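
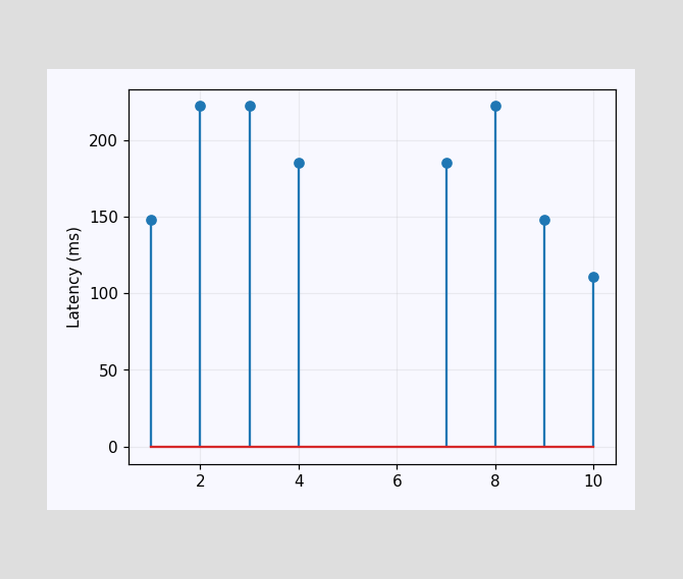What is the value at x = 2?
222ms

The stem at x=2 reaches 222ms.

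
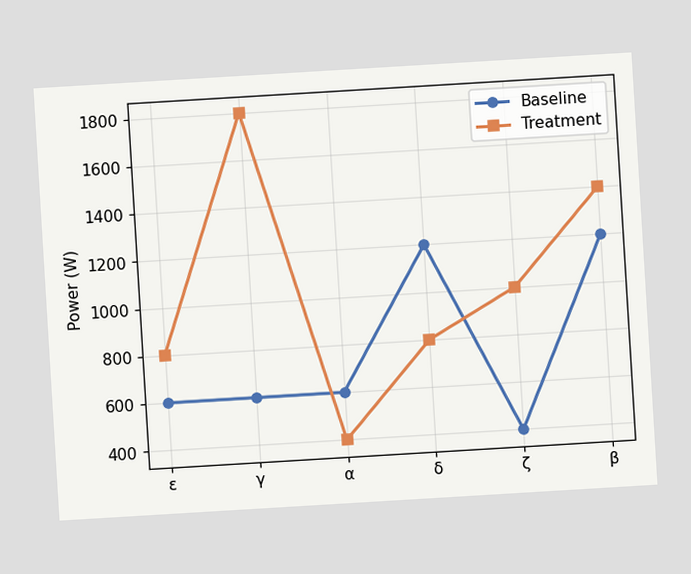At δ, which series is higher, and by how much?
The chart is tilted about 3° counter-clockwise. At δ, Baseline sits above the other line by 400W.

Baseline, by 400W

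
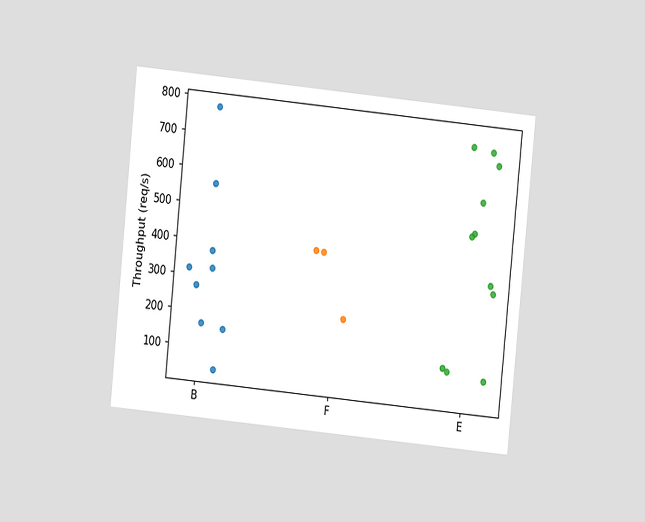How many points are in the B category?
The chart is tilted about 6° clockwise and viewed at a slight angle. Counting the markers in the B column gives 9.

9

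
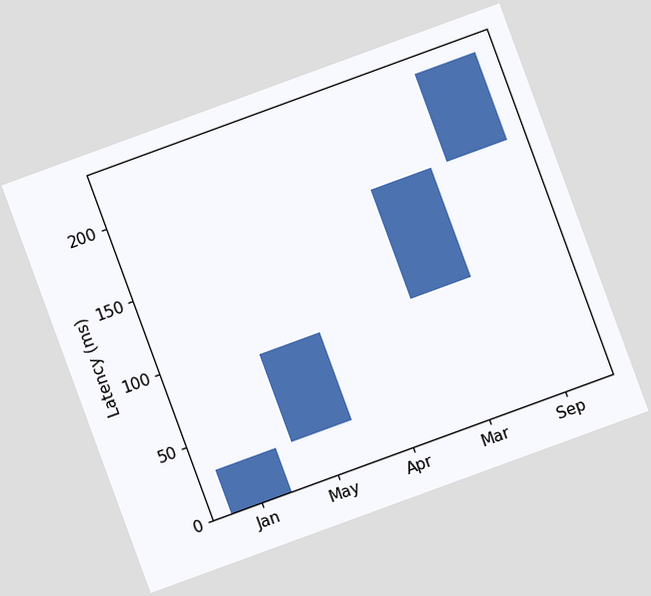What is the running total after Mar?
The chart is tilted about 20° counter-clockwise. After Mar the running total reaches 165ms.

165ms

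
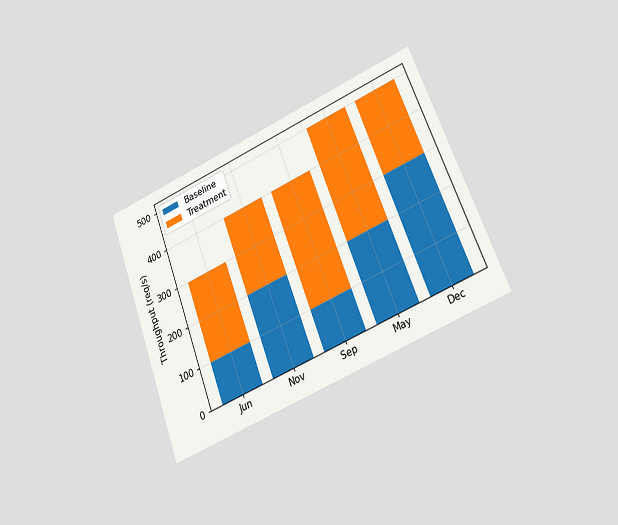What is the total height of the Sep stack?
The chart is tilted about 21° counter-clockwise and viewed at a slight angle. The Sep stack's top reaches 400req/s on the y-axis.

400req/s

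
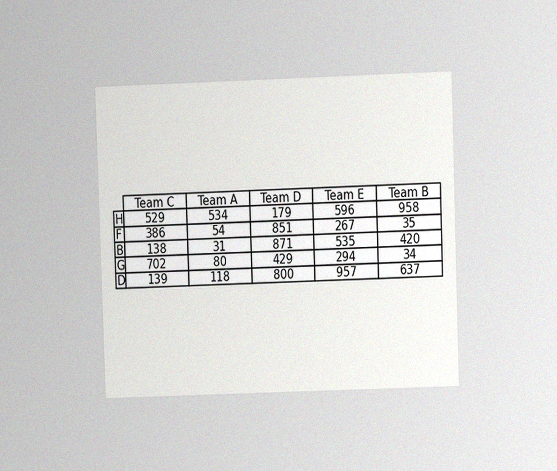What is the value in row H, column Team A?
The chart is viewed at a slight angle, with some photo noise. The (H, Team A) cell reads 534.

534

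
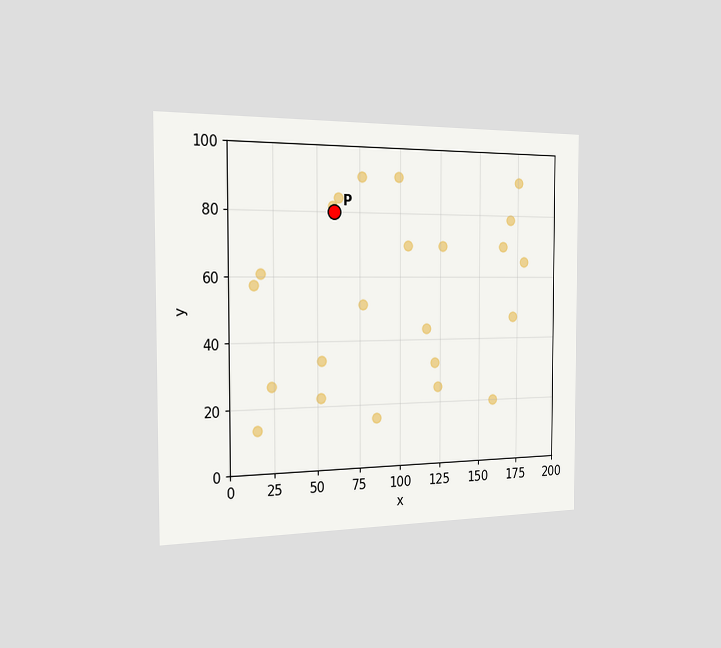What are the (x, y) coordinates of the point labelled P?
The chart is viewed slightly from the left. Following the gridlines from P to each axis, P sits at (60, 80).

(60, 80)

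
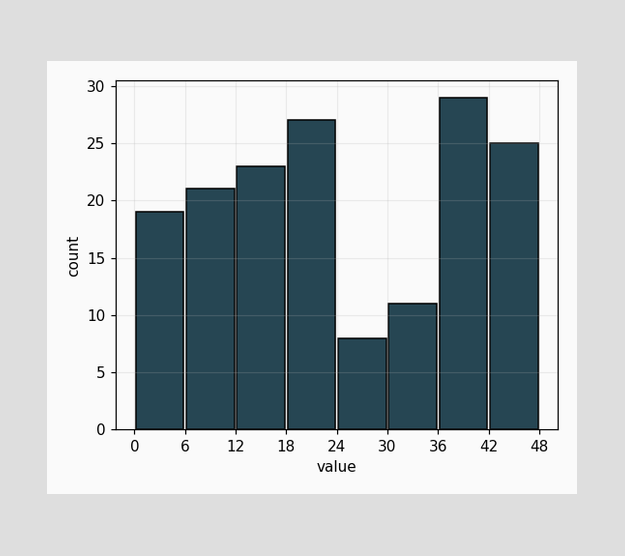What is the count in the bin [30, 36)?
11

The [30, 36) bin has height 11.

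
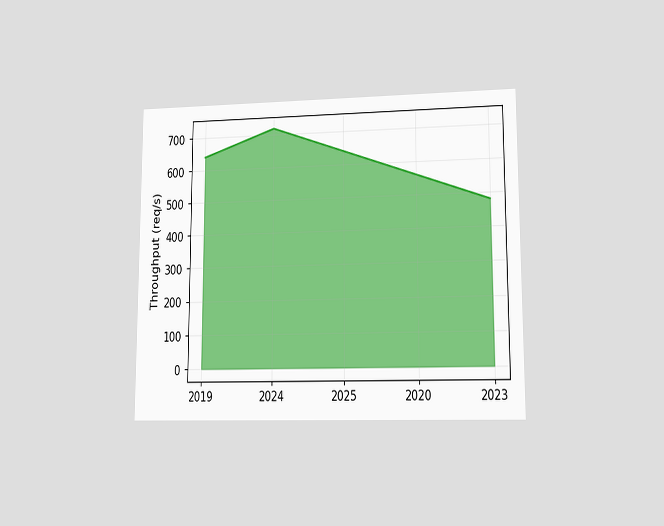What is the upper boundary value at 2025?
The chart is viewed at a slight angle. At 2025 the upper boundary is at 640req/s.

640req/s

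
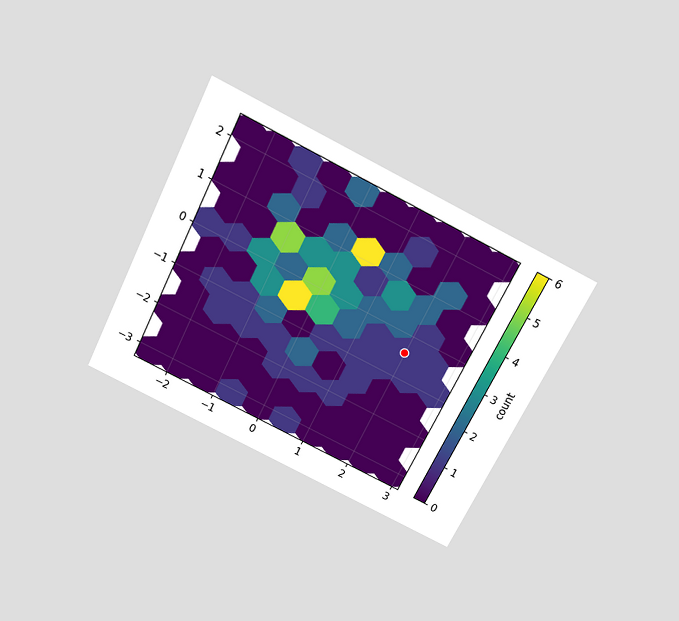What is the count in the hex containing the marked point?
1

The chart is tilted about 26° clockwise and viewed slightly from above. The marked hex reads 1 on the colorbar.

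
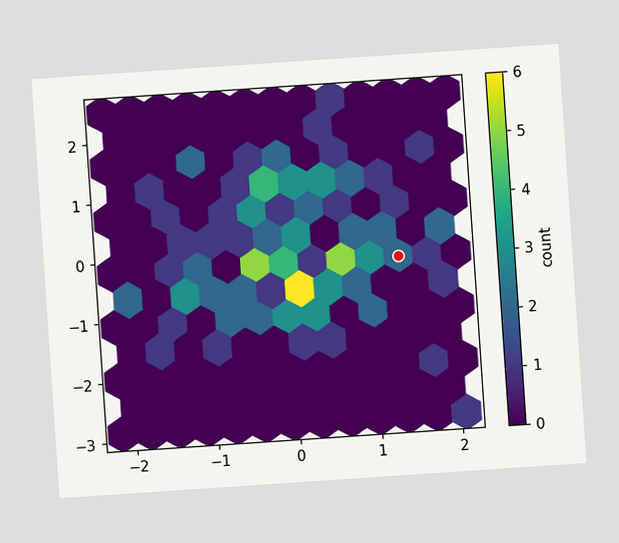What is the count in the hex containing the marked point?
The chart is tilted about 4° counter-clockwise. The marked hex reads 2 on the colorbar.

2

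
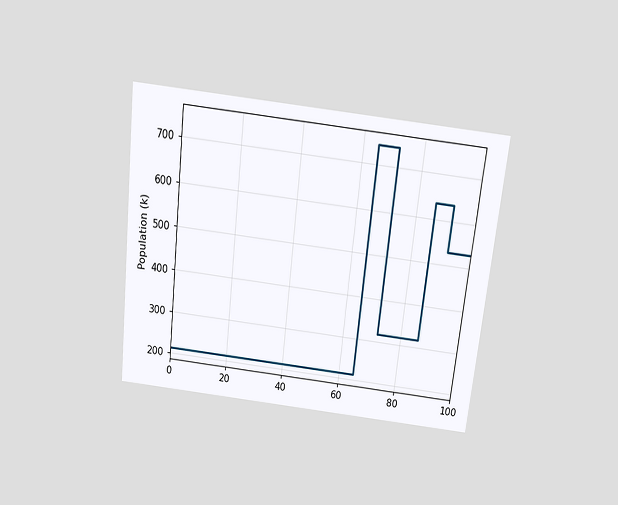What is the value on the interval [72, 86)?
The chart is tilted about 6° clockwise and viewed slightly from above. On [72, 86) the step sits at 318k.

318k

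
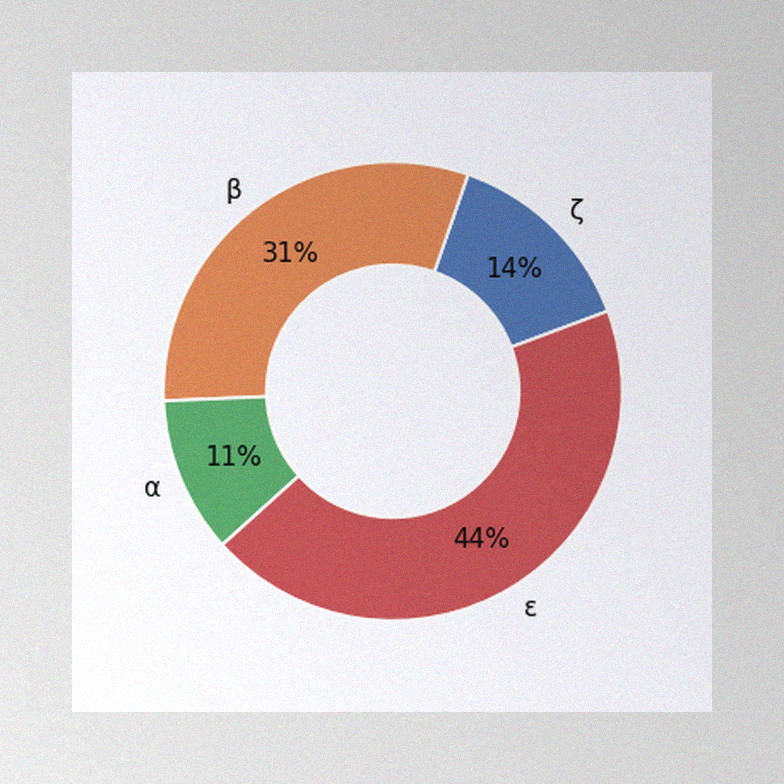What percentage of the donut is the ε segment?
The image has some photo noise and uneven lighting. The ε segment takes up 44% of the ring.

44%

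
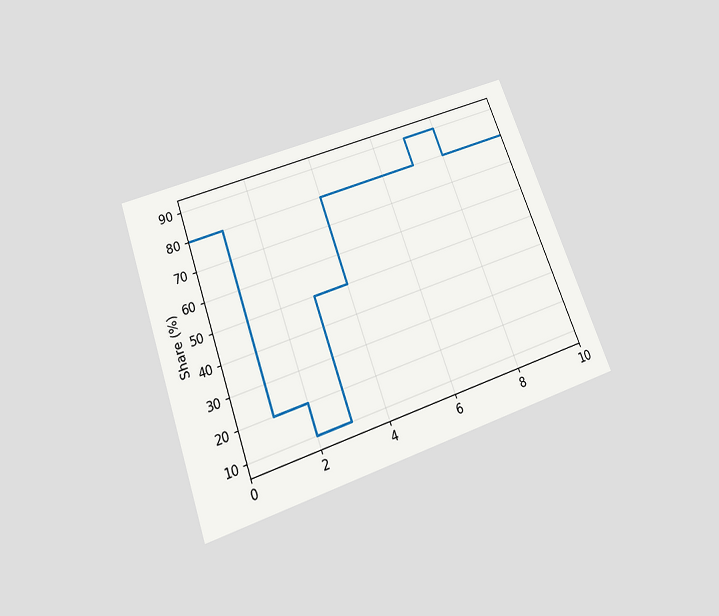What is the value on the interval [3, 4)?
50%

The chart is tilted about 20° counter-clockwise and viewed slightly from below. On [3, 4) the step sits at 50%.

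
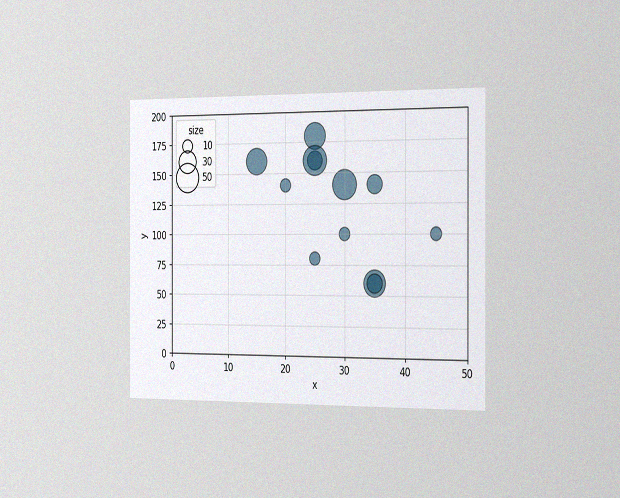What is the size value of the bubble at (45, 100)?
The chart is viewed slightly from the right, with some photo noise. Matching the bubble at (45, 100) against the size legend gives 10.

10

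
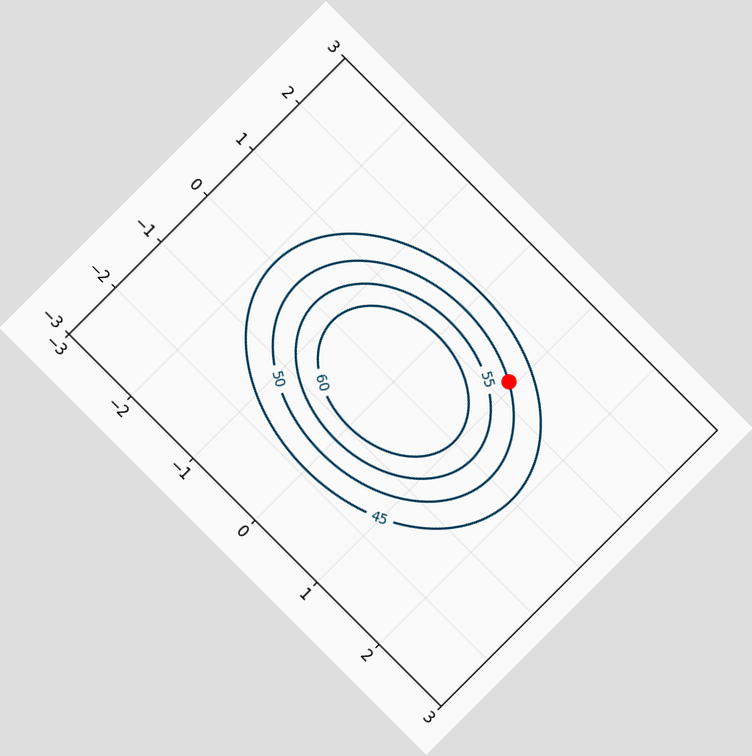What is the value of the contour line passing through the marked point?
The chart is tilted about 45° clockwise. The marked point sits on the contour labelled 50.

50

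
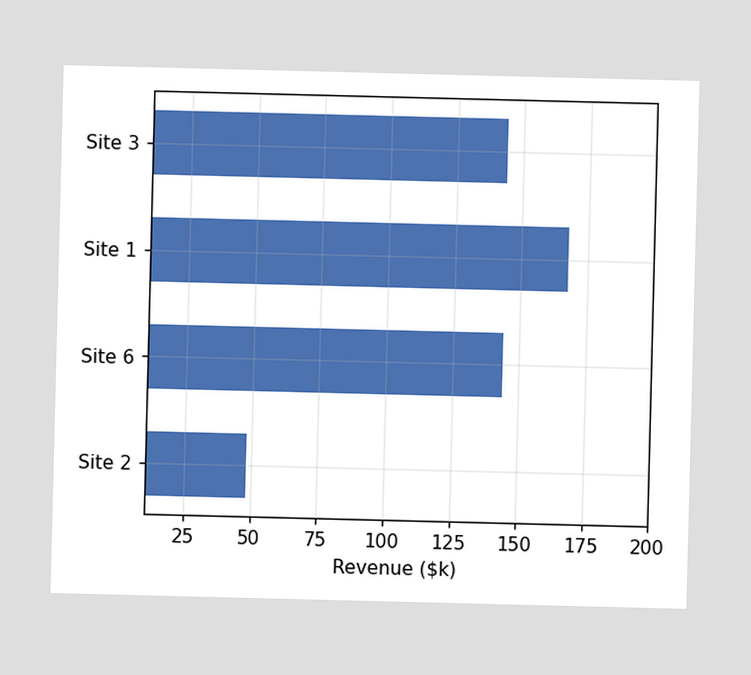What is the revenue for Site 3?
$144k

Reading along the chart's x-axis, the Site 3 bar reaches $144k.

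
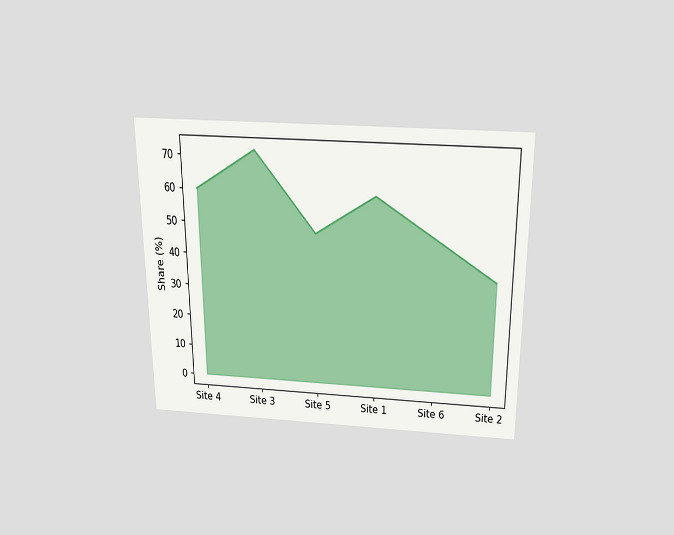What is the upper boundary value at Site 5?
The chart is viewed slightly from above. At Site 5 the upper boundary is at 48%.

48%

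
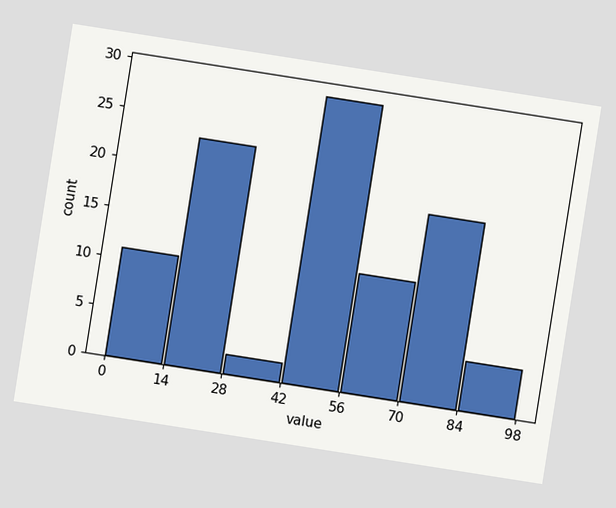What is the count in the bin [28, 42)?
The chart is tilted about 9° clockwise. The [28, 42) bin has height 2.

2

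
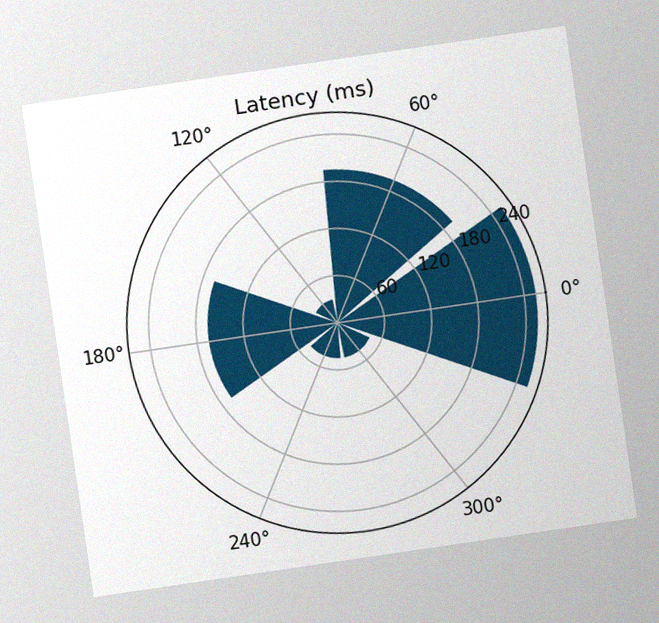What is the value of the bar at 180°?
The chart is tilted about 8° counter-clockwise, with some photo noise. The bar at 180° reaches 165ms on the radial axis.

165ms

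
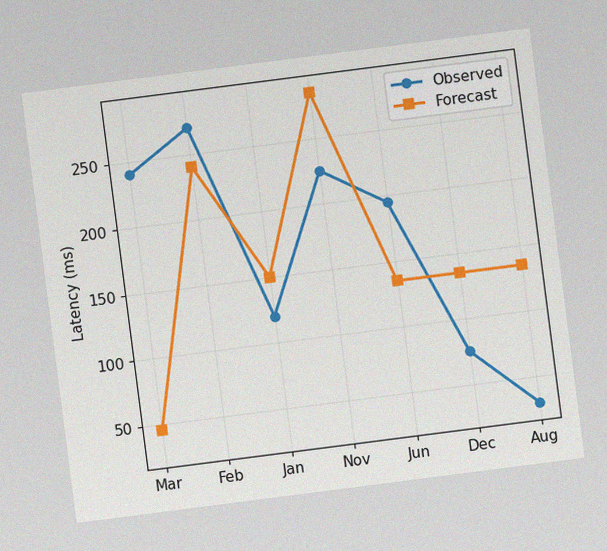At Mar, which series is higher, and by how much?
Observed, by 195ms

The chart is tilted about 7° counter-clockwise, with some photo noise. At Mar, Observed sits above the other line by 195ms.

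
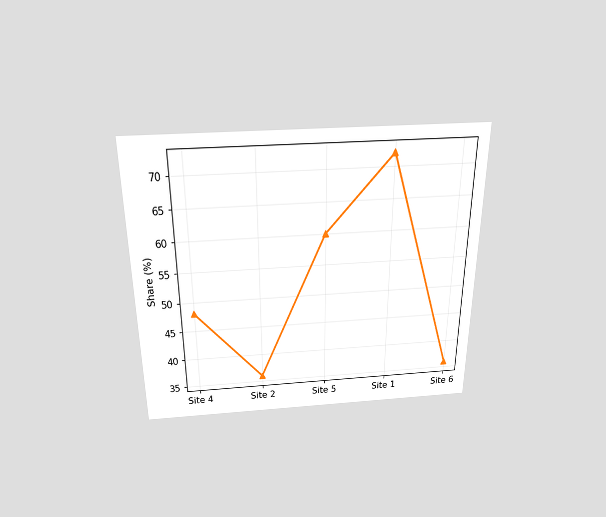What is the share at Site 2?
36%

The chart is viewed slightly from above. At Site 2, the line is at 36%.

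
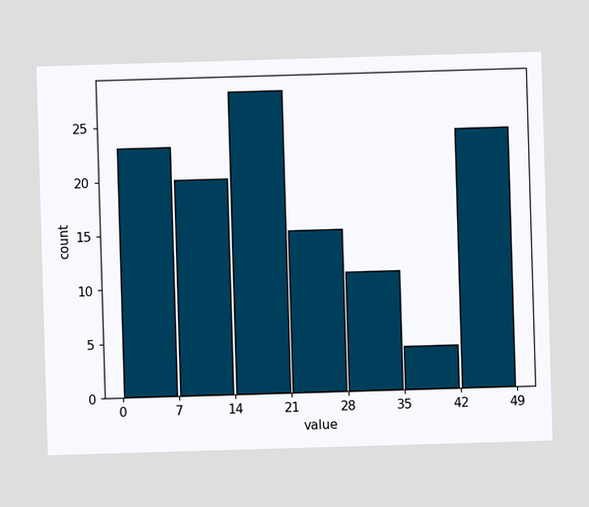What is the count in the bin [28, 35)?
11

The [28, 35) bin has height 11.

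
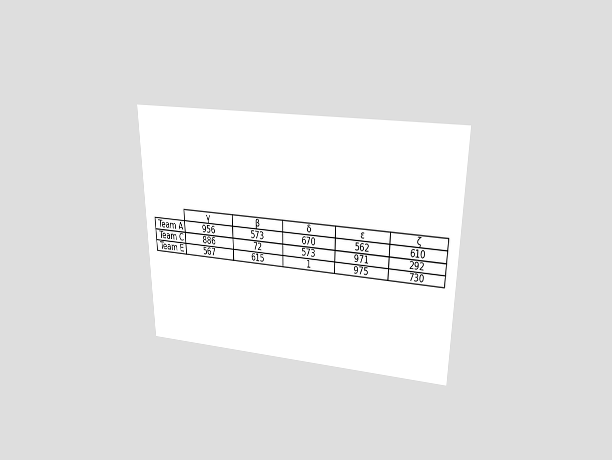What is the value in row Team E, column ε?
The chart is viewed slightly from above. The (Team E, ε) cell reads 975.

975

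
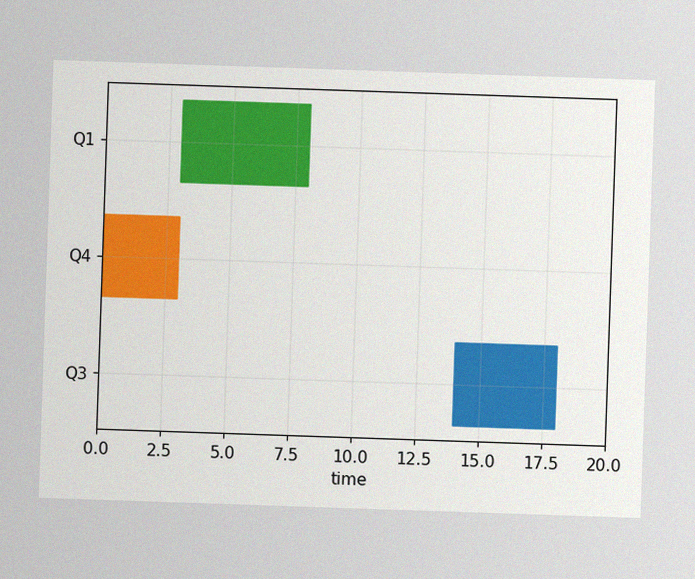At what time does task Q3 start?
14

The image has some photo noise and uneven lighting. The Q3 bar begins at t=14.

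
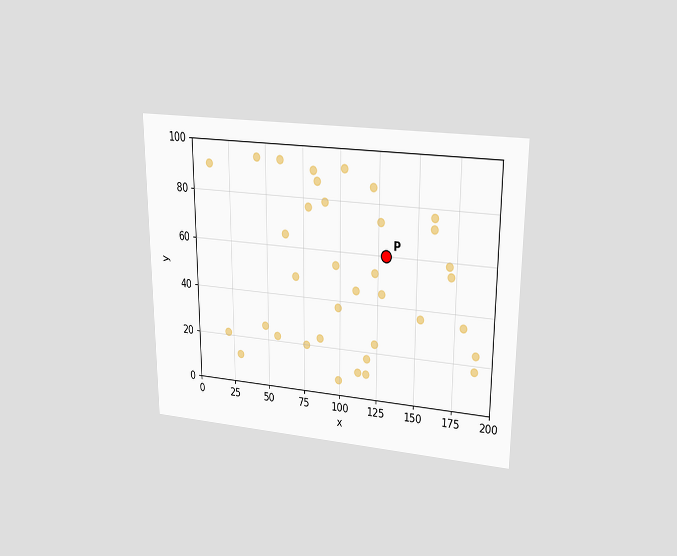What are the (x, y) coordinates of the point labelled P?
(130, 60)

The chart is viewed at a slight angle. Following the gridlines from P to each axis, P sits at (130, 60).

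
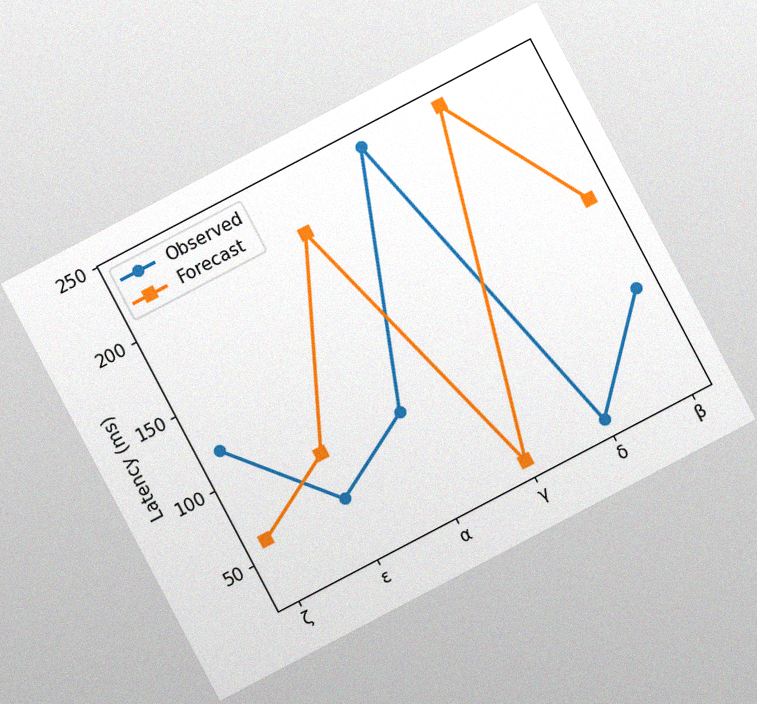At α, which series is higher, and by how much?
Forecast, by 120ms

The chart is tilted about 28° counter-clockwise, with some photo noise. At α, Forecast sits above the other line by 120ms.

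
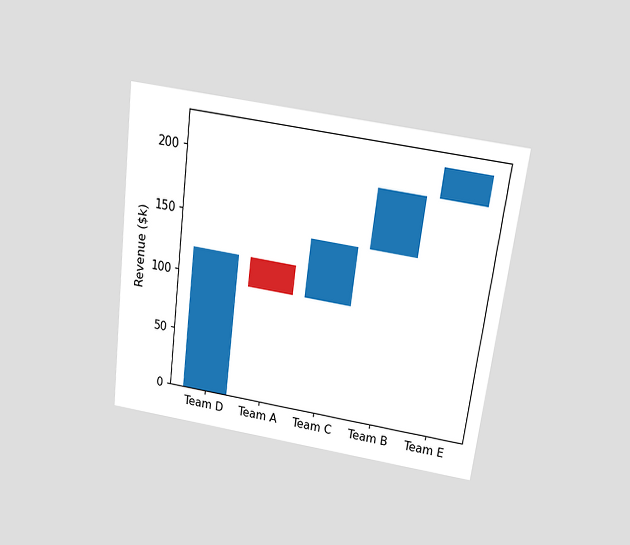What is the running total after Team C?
The chart is tilted about 7° clockwise and viewed slightly from above. After Team C the running total reaches $144k.

$144k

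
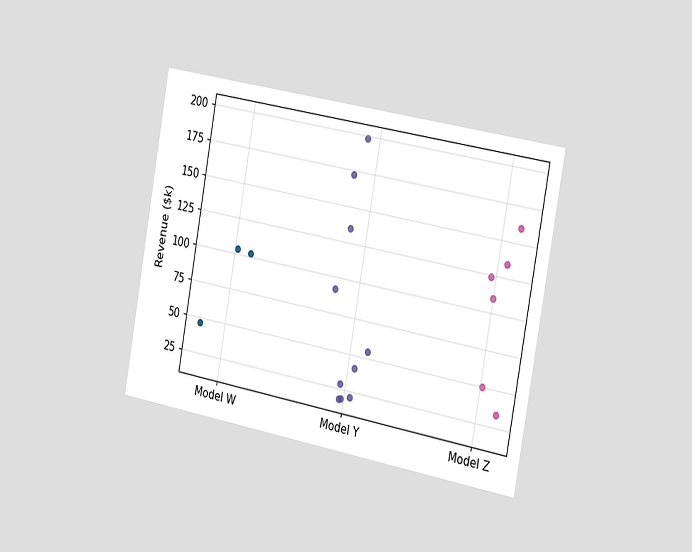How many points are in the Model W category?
The chart is tilted about 10° clockwise and viewed slightly from the right. Counting the markers in the Model W column gives 3.

3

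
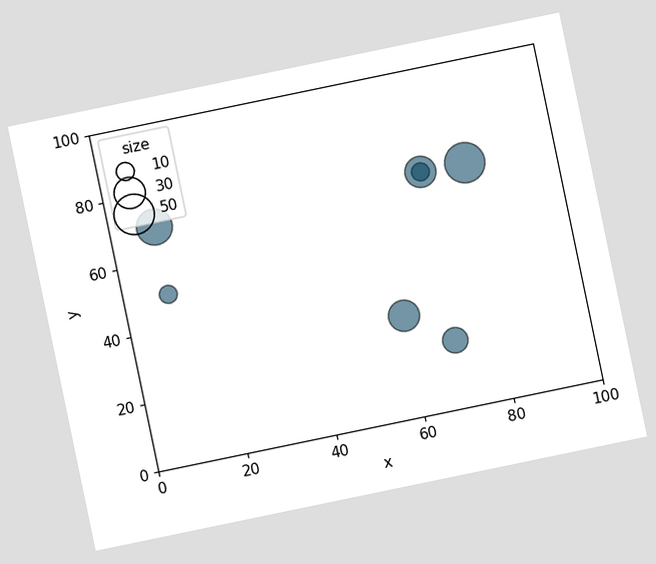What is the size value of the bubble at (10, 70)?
The chart is tilted about 12° counter-clockwise. Matching the bubble at (10, 70) against the size legend gives 40.

40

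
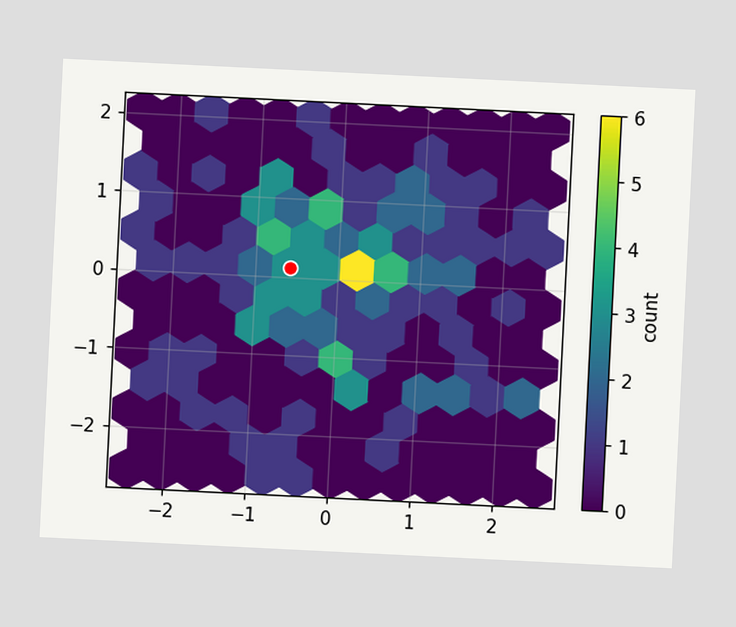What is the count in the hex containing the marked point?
The chart is tilted about 3° clockwise. The marked hex reads 3 on the colorbar.

3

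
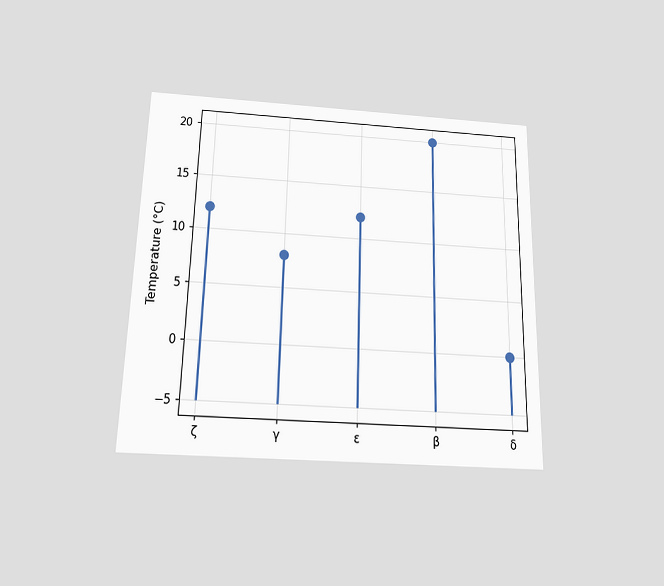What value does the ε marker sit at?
12°C

The chart is viewed slightly from below. The ε marker sits at 12°C.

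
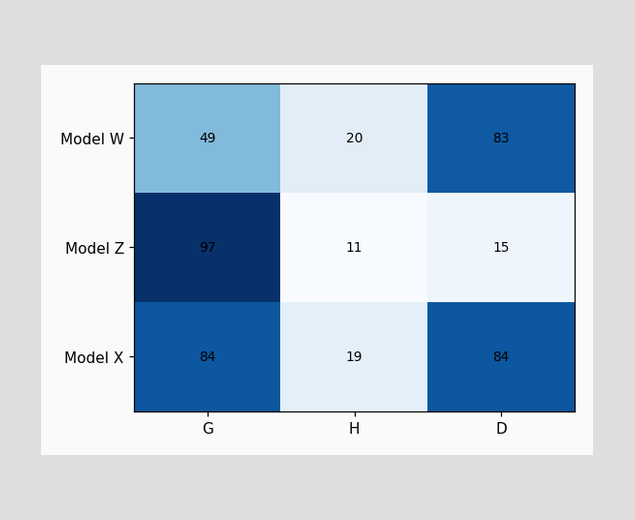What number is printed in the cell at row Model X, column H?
19

The (Model X, H) cell reads 19.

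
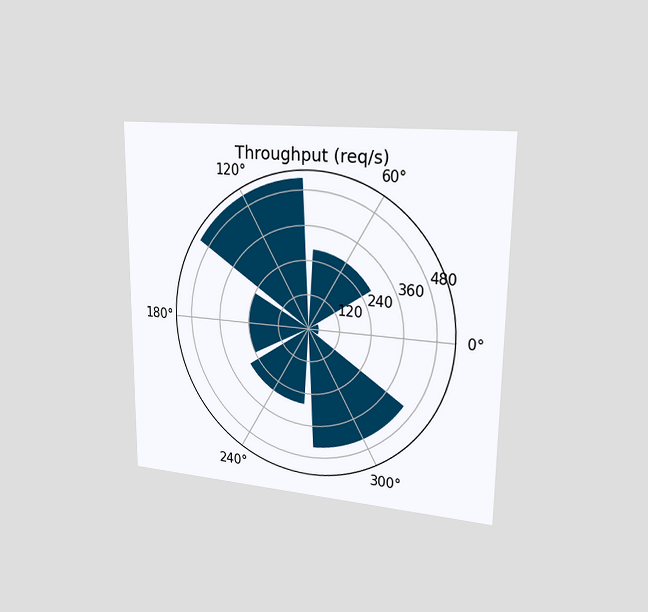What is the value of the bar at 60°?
The chart is viewed slightly from the right. The bar at 60° reaches 280req/s on the radial axis.

280req/s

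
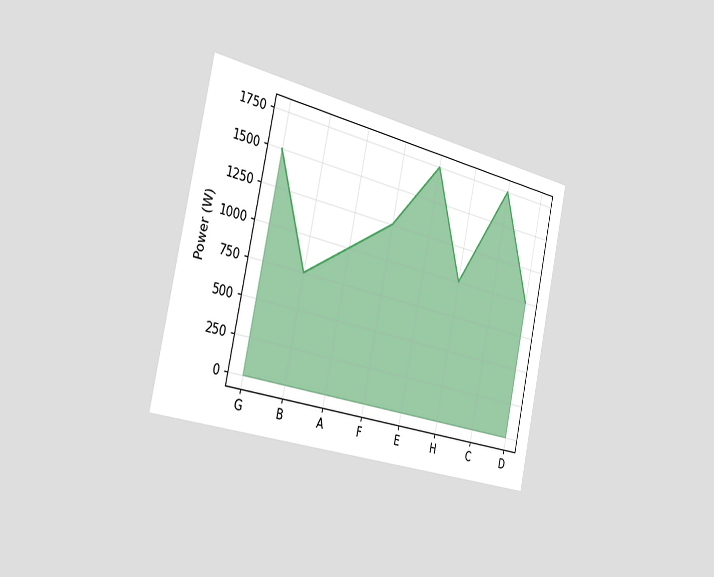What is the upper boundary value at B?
The chart is tilted about 12° clockwise and viewed slightly from the left. At B the upper boundary is at 750W.

750W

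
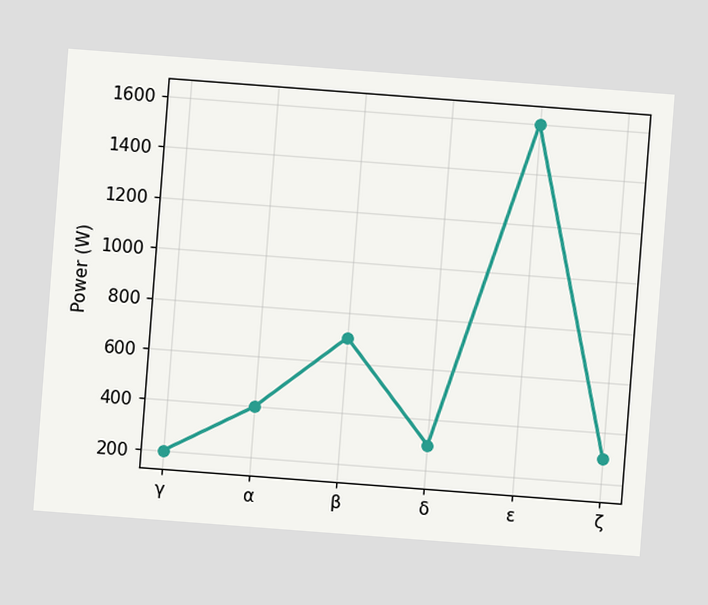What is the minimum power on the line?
The chart is tilted about 4° clockwise. The lowest point is at γ, and reading across to the y-axis gives 200W.

200W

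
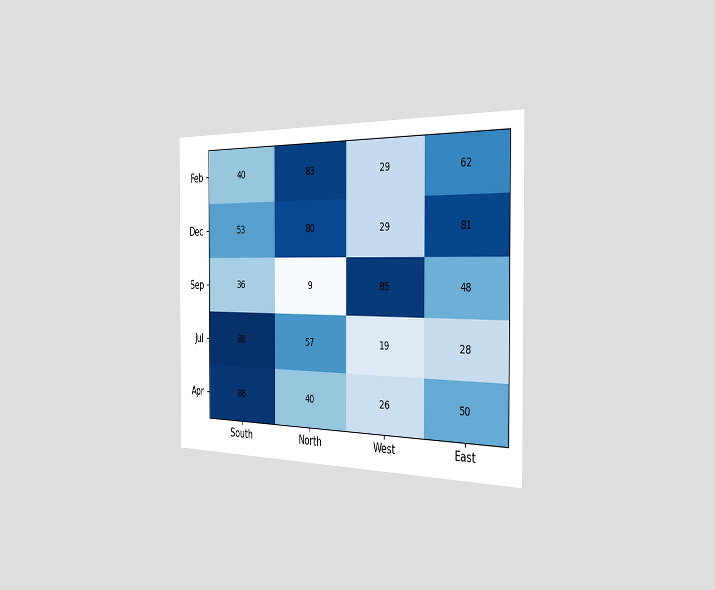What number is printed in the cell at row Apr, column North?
40

The chart is viewed slightly from the right. The (Apr, North) cell reads 40.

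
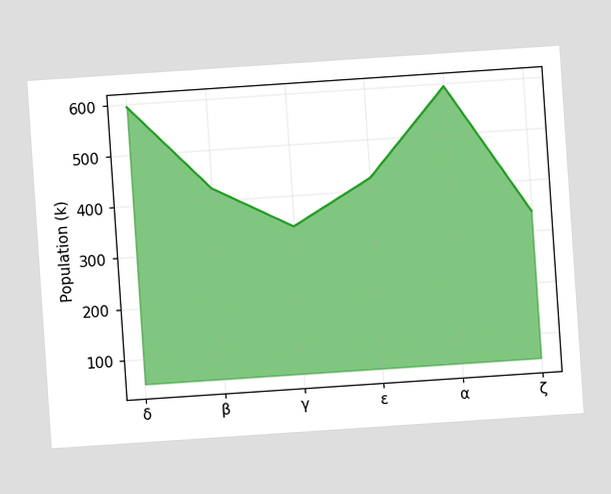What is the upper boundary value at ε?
The chart is tilted about 4° counter-clockwise. At ε the upper boundary is at 425k.

425k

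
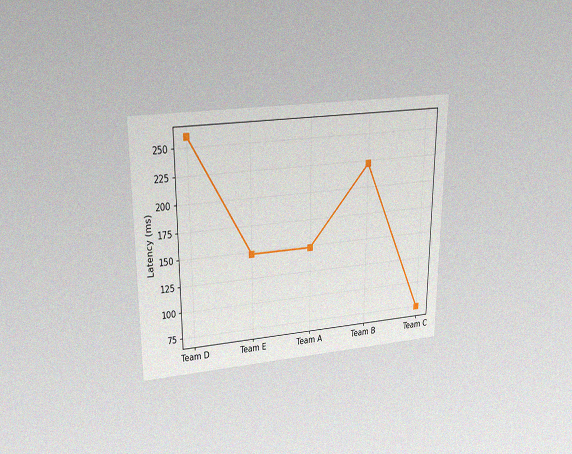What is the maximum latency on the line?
The chart is viewed slightly from above, with some photo noise. The highest point is at Team D, and reading across to the y-axis gives 259ms.

259ms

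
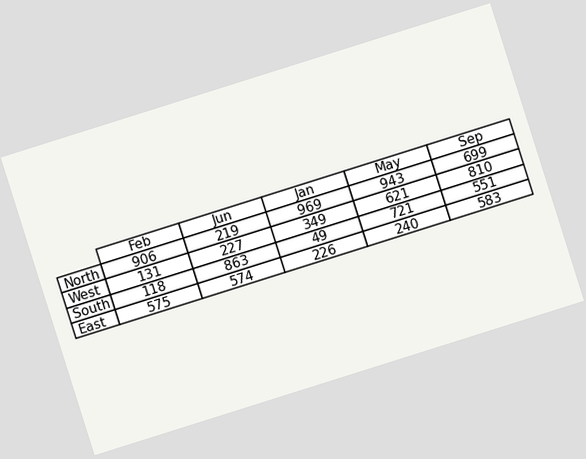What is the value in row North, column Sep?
699

The chart is tilted about 18° counter-clockwise. The (North, Sep) cell reads 699.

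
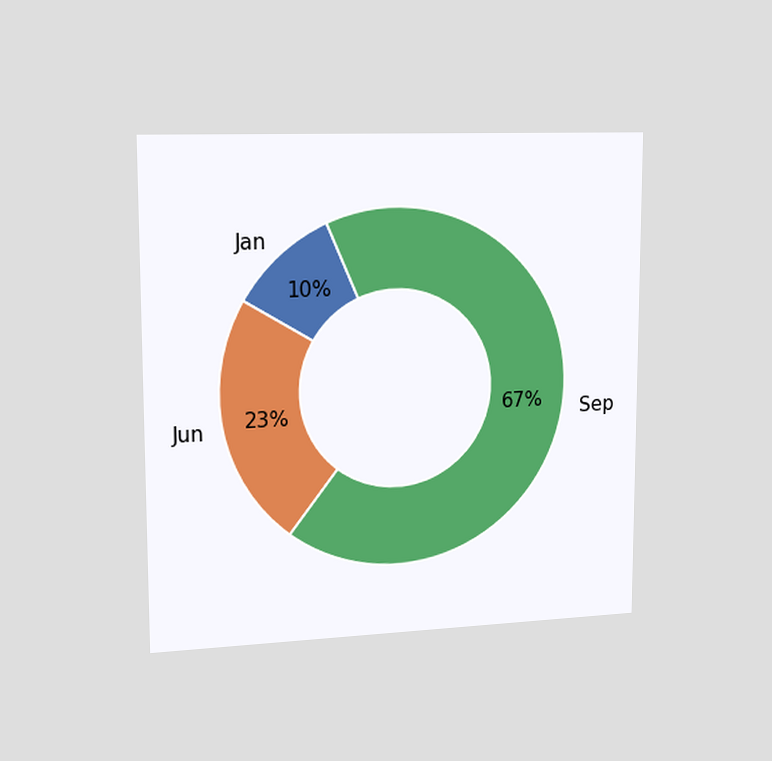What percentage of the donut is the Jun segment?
23%

The chart is viewed slightly from the left. The Jun segment takes up 23% of the ring.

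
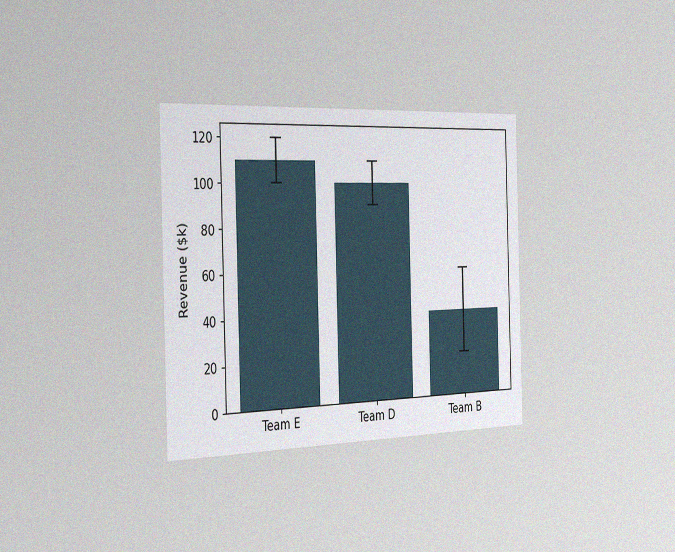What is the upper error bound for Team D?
$110k

The chart is viewed slightly from the left, with some photo noise. The Team D bar's upper whisker reaches $110k.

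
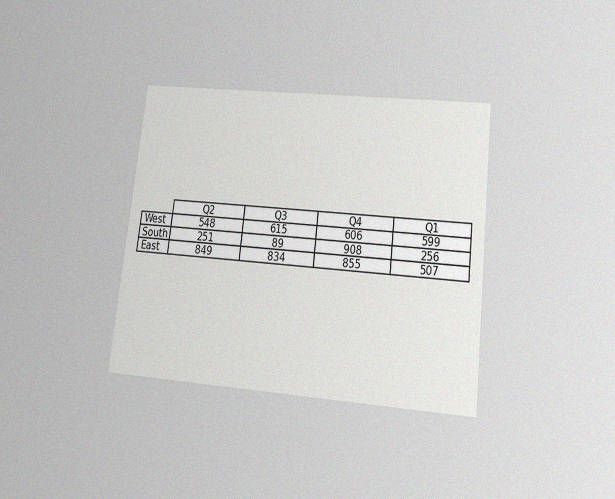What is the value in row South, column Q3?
89

The chart is tilted about 7° clockwise and viewed slightly from below, with some photo noise. The (South, Q3) cell reads 89.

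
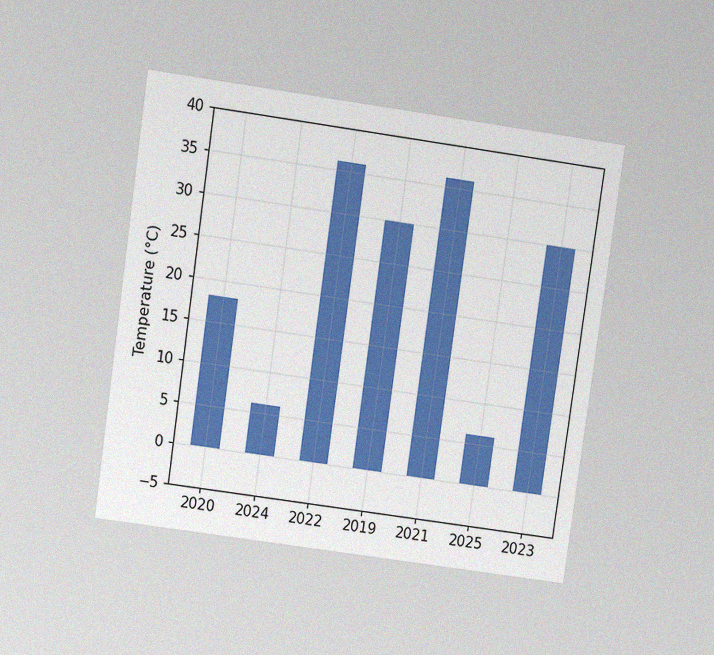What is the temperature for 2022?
The chart is tilted about 8° clockwise and viewed at a slight angle, with some photo noise. Reading along the chart's y-axis, the 2022 bar reaches 36°C.

36°C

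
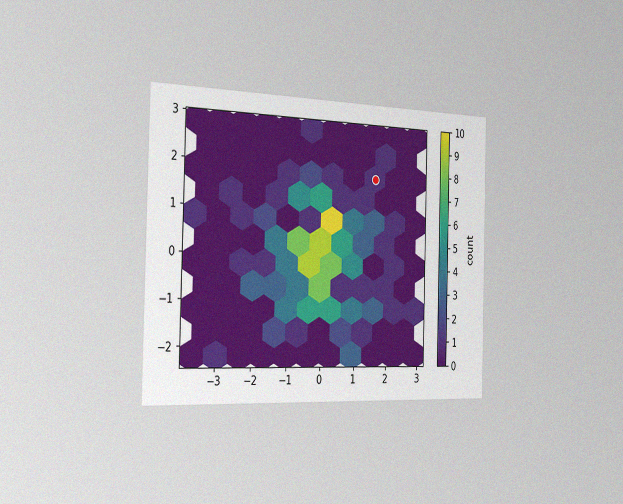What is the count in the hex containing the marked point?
The chart is viewed slightly from the left, with some photo noise. The marked hex reads 1 on the colorbar.

1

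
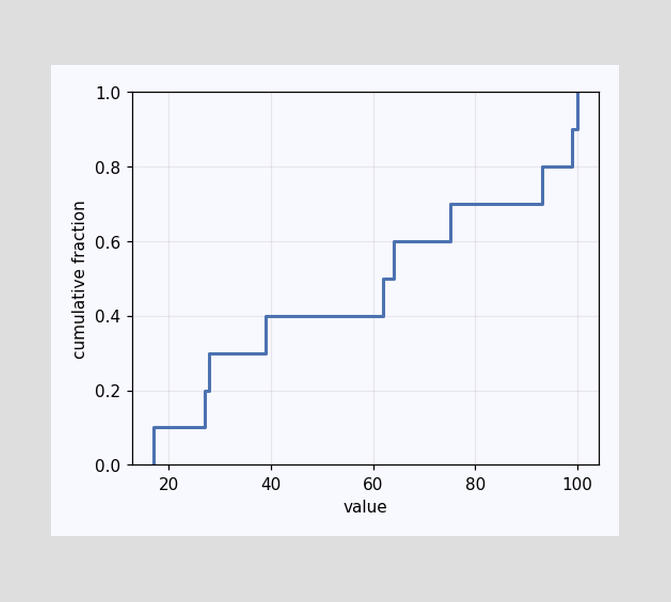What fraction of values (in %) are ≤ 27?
At x=27 the ECDF step is at 20%.

20%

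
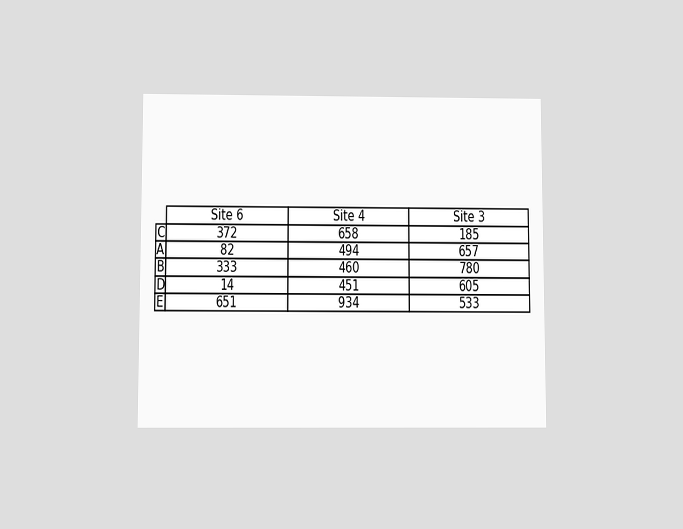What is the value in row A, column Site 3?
The chart is viewed slightly from below. The (A, Site 3) cell reads 657.

657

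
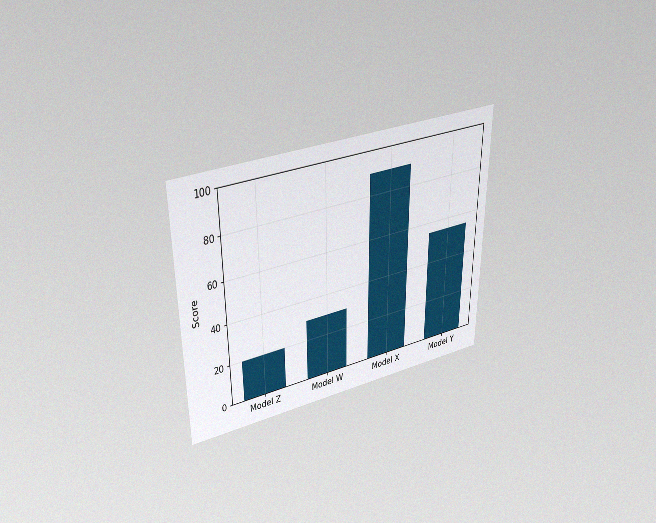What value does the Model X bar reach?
The chart is viewed slightly from above, with some photo noise. Reading along the chart's y-axis, the Model X bar reaches 90.

90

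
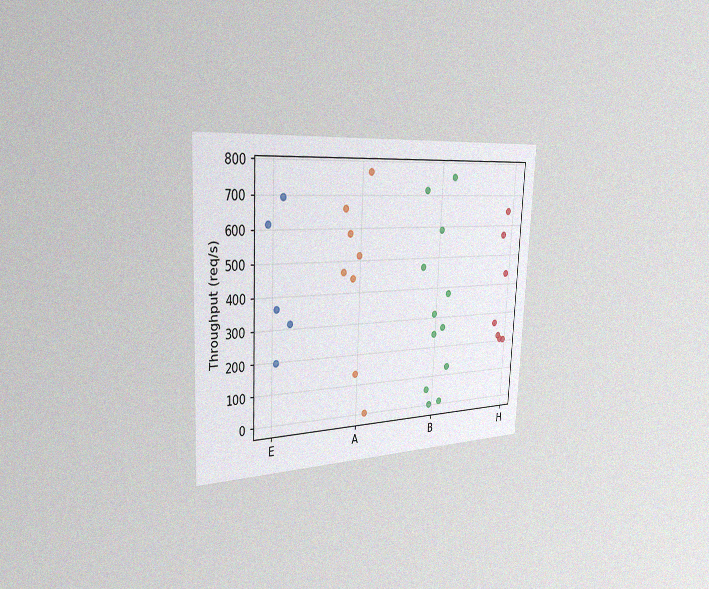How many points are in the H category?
The chart is tilted about 3° clockwise and viewed slightly from the left, with some photo noise. Counting the markers in the H column gives 7.

7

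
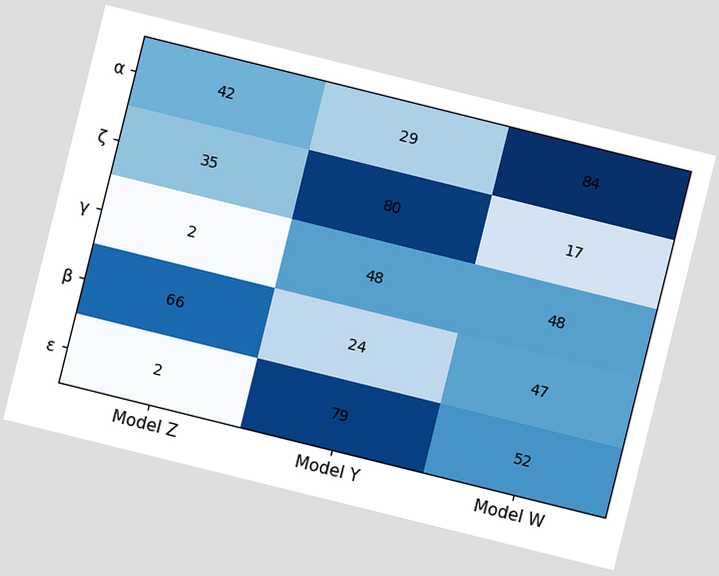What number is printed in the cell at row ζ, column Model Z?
The chart is tilted about 14° clockwise. The (ζ, Model Z) cell reads 35.

35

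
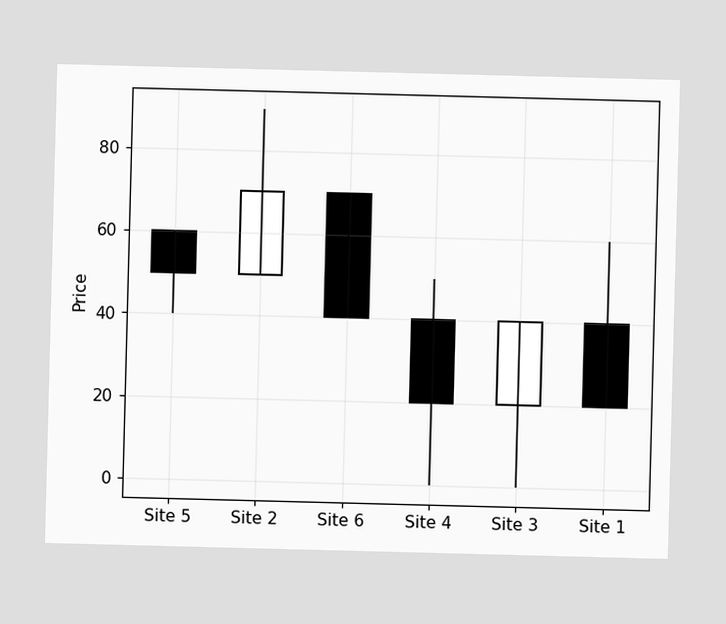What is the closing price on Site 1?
20

The Site 1 candle closes at 20.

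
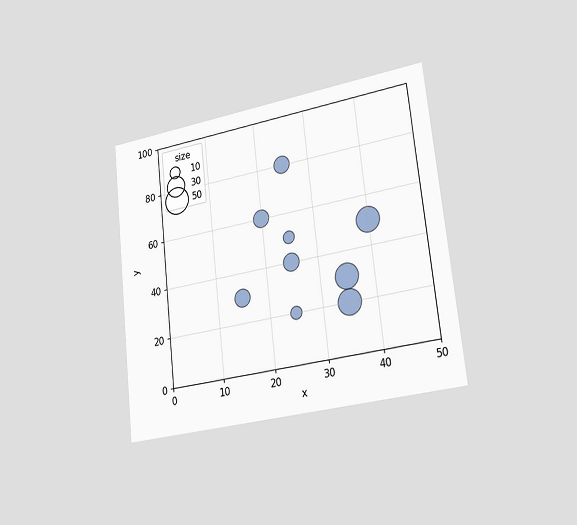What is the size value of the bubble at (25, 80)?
20

The chart is tilted about 6° counter-clockwise and viewed slightly from the right. Matching the bubble at (25, 80) against the size legend gives 20.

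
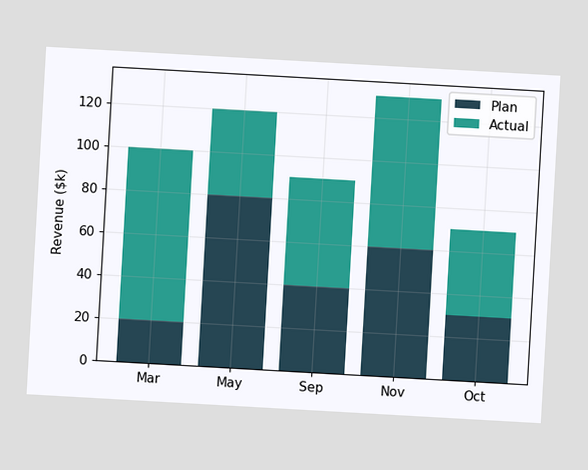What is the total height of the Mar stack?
The chart is tilted about 3° clockwise. The Mar stack's top reaches $100k on the y-axis.

$100k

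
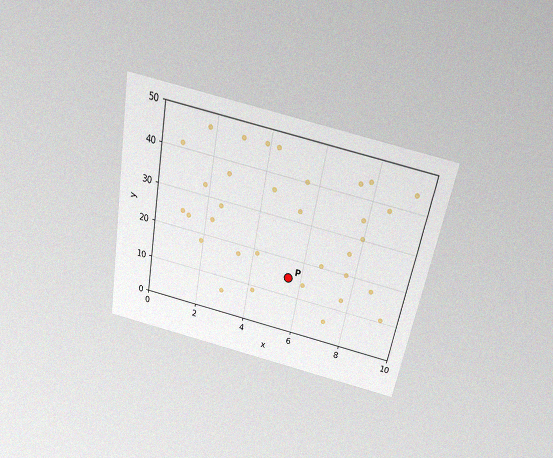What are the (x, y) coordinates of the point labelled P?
The chart is tilted about 11° clockwise and viewed slightly from above, with some photo noise. Following the gridlines from P to each axis, P sits at (5.5, 15).

(5.5, 15)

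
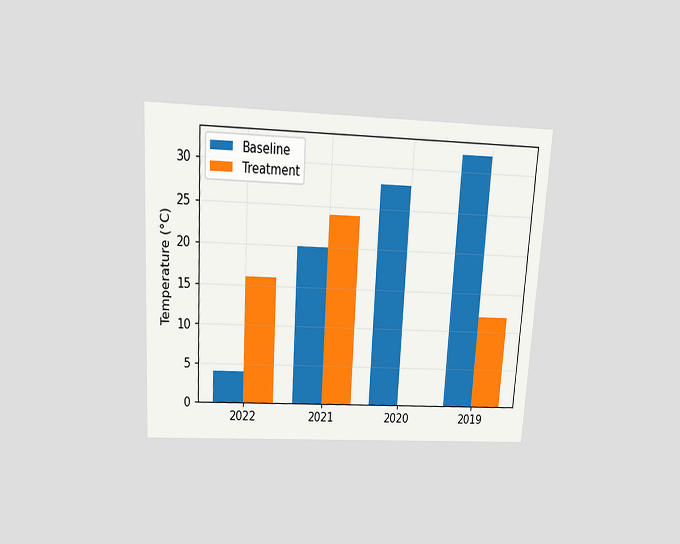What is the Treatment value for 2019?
The chart is tilted about 3° clockwise and viewed slightly from above. The Treatment bar at 2019 reaches 12°C on the y-axis.

12°C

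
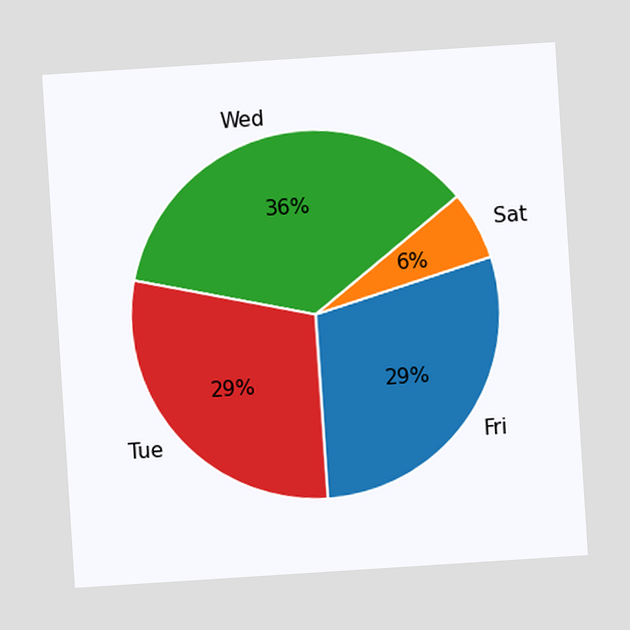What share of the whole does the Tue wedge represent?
29%

The chart is tilted about 4° counter-clockwise. The Tue slice takes up 29% of the pie.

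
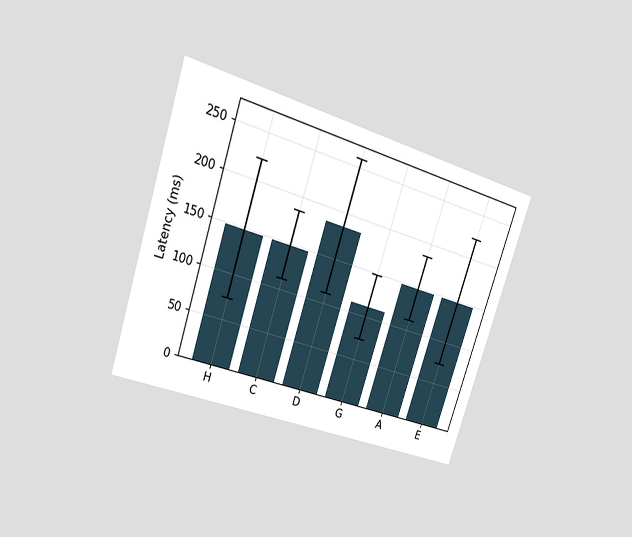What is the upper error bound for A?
185ms

The chart is tilted about 18° clockwise and viewed at a slight angle. The A bar's upper whisker reaches 185ms.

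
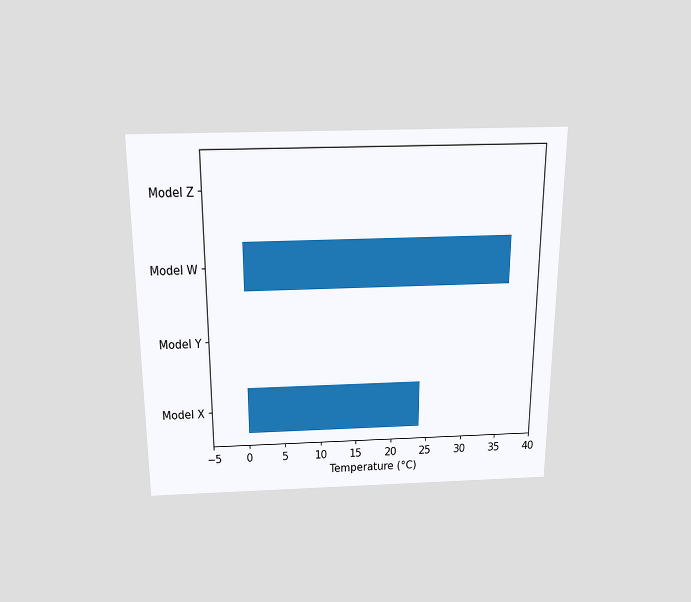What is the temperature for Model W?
36°C

The chart is viewed slightly from above. Reading along the chart's x-axis, the Model W bar reaches 36°C.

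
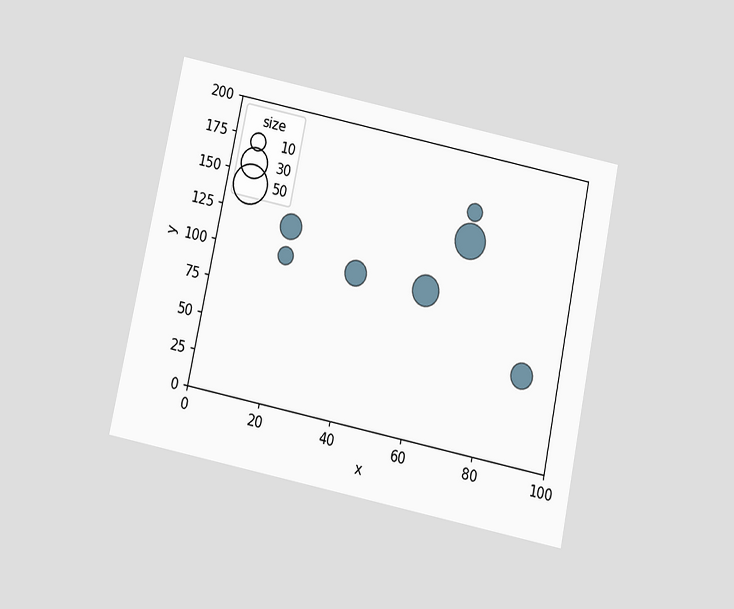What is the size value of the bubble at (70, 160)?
10

The chart is tilted about 12° clockwise and viewed slightly from below. Matching the bubble at (70, 160) against the size legend gives 10.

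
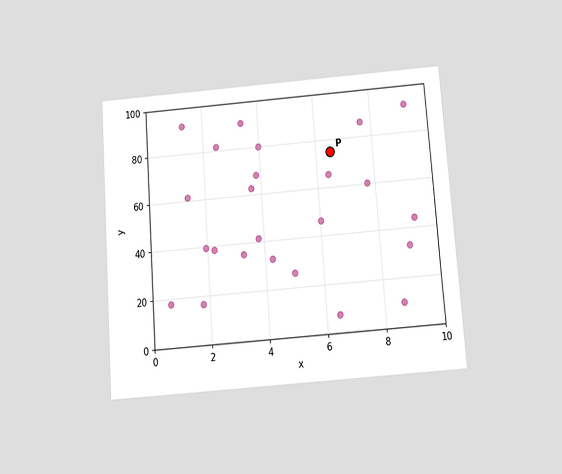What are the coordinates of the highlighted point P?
(6.5, 75)

The chart is tilted about 4° counter-clockwise and viewed slightly from below. Following the gridlines from P to each axis, P sits at (6.5, 75).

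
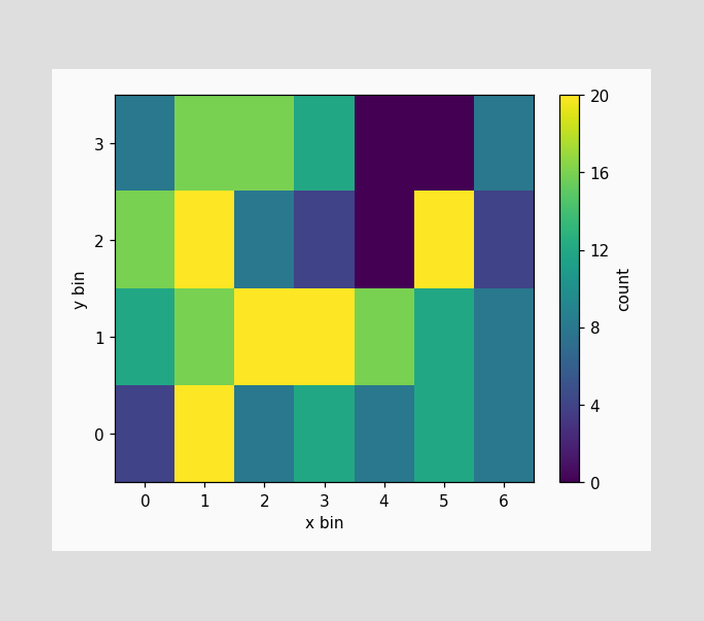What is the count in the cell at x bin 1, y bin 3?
Matching the cell (1, 3) against the colorbar gives 16.

16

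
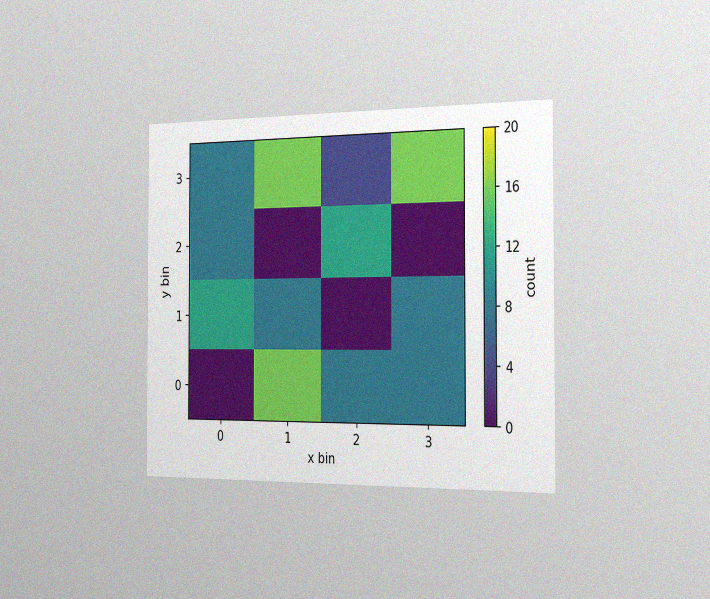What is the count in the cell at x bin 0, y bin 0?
0

The chart is viewed slightly from the right, with some photo noise. Matching the cell (0, 0) against the colorbar gives 0.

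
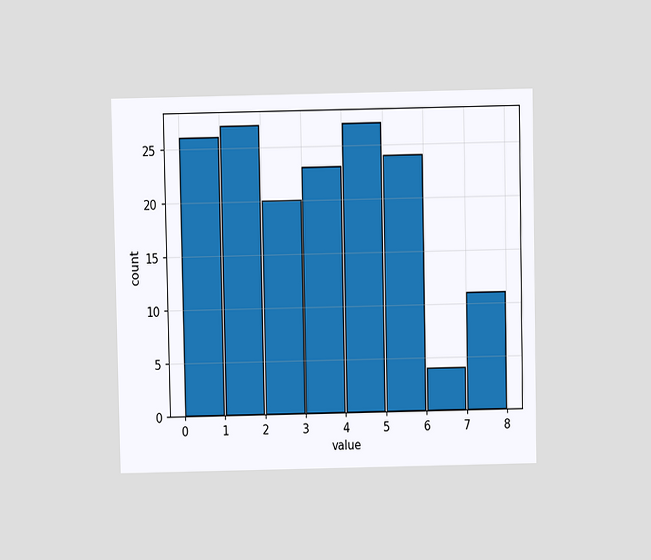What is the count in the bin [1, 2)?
27

The chart is viewed slightly from above. The [1, 2) bin has height 27.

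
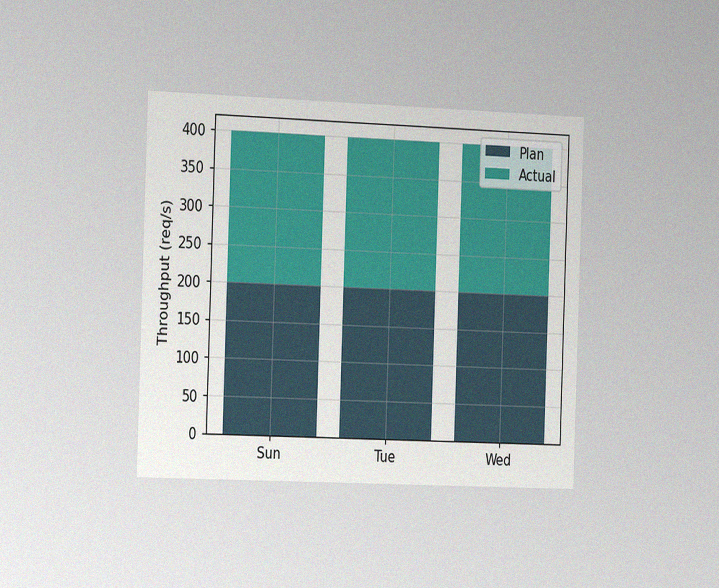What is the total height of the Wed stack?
400req/s

The chart is tilted about 2° clockwise and viewed slightly from the left, with some photo noise. The Wed stack's top reaches 400req/s on the y-axis.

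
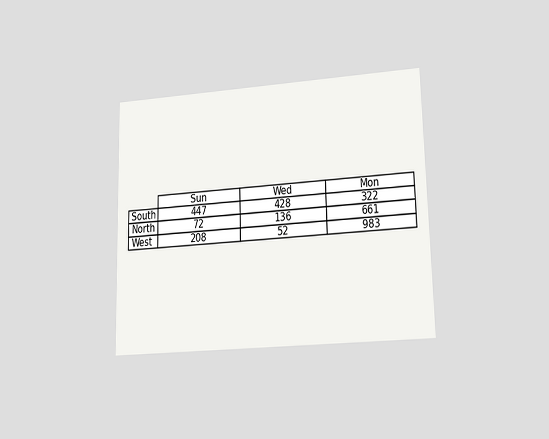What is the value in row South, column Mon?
322

The chart is viewed at a slight angle. The (South, Mon) cell reads 322.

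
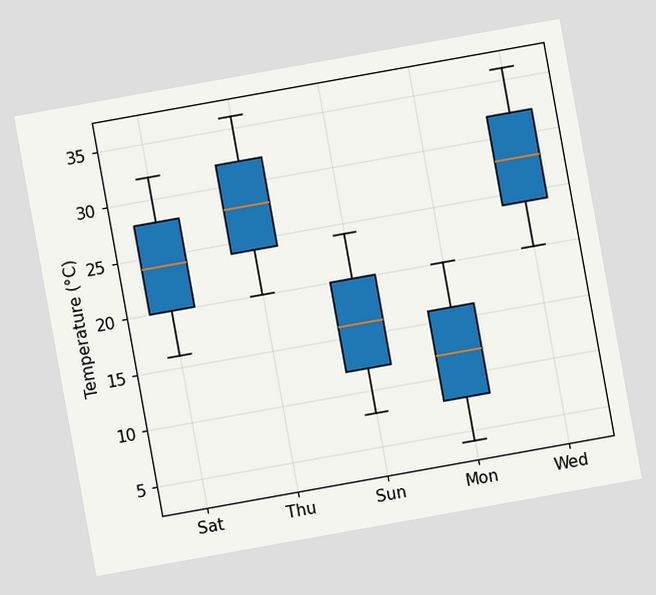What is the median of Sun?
The chart is tilted about 10° counter-clockwise. The median line in the Sun box sits at 16°C.

16°C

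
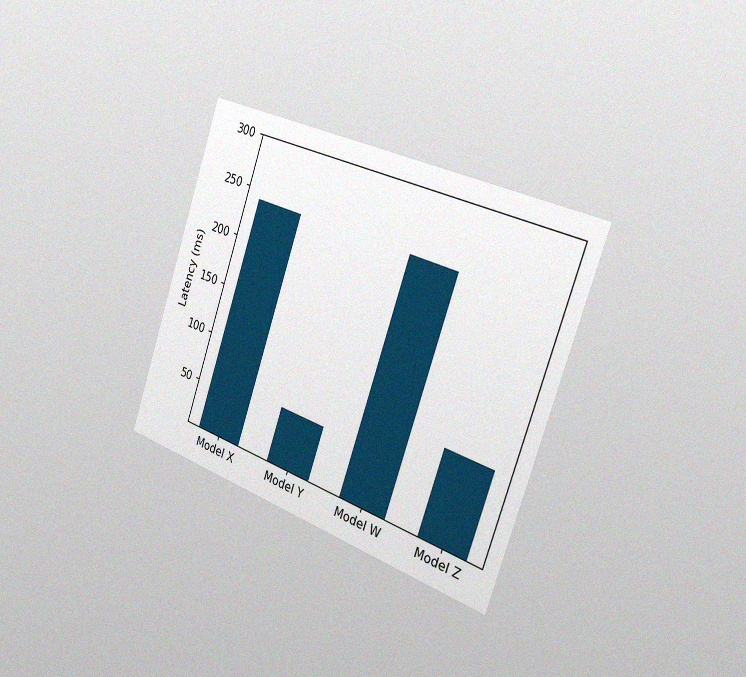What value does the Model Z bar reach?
The chart is tilted about 19° clockwise and viewed slightly from the right, with some photo noise. Reading along the chart's y-axis, the Model Z bar reaches 90ms.

90ms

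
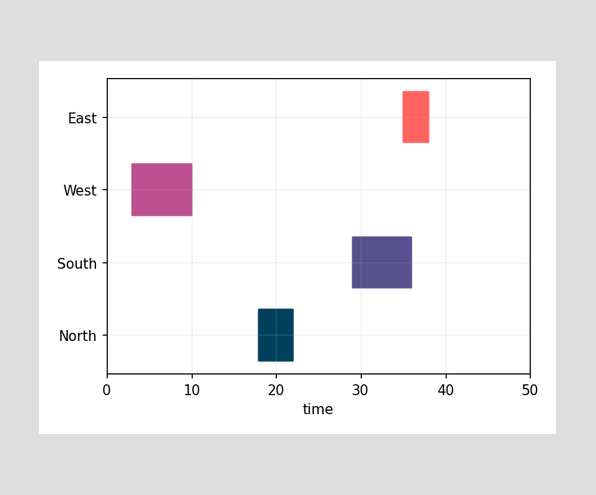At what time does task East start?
The East bar begins at t=35.

35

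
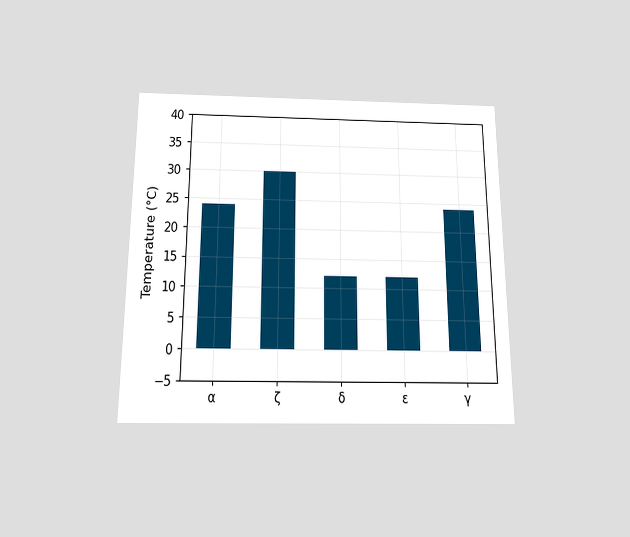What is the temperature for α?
24°C

The chart is viewed slightly from below. Reading along the chart's y-axis, the α bar reaches 24°C.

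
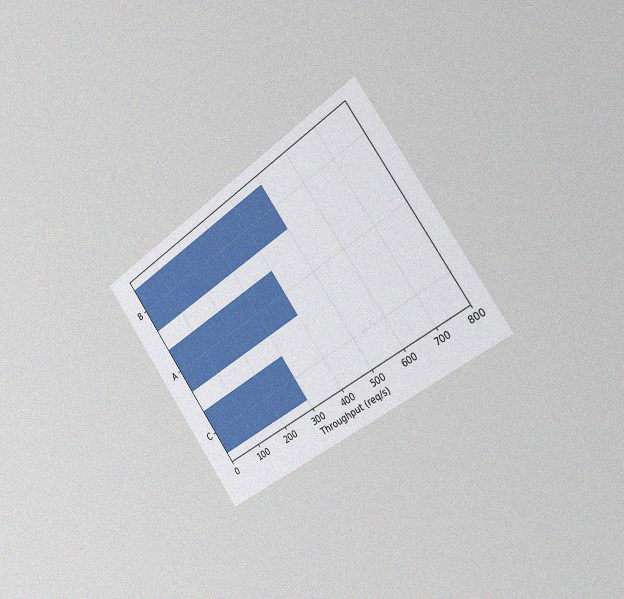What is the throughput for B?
500req/s

The chart is tilted about 36° counter-clockwise and viewed slightly from the right, with some photo noise. Reading along the chart's x-axis, the B bar reaches 500req/s.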